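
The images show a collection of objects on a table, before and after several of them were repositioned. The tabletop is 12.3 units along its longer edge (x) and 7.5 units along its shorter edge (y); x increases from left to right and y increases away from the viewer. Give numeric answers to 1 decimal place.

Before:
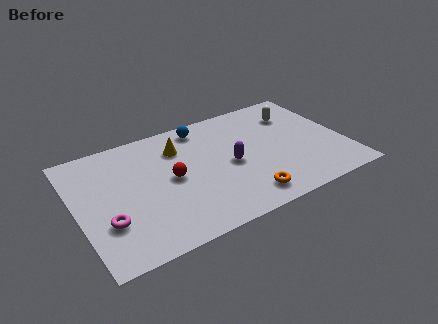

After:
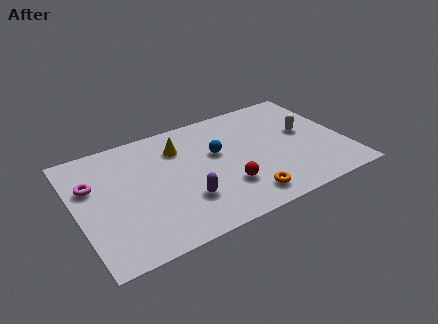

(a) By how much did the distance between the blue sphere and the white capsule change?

-0.3

Before: roughly 4.4 units apart; after: 4.1. That's 0.3 units closer together.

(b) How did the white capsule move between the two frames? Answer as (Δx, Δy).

(0.2, -1.4)

From the two frames, the white capsule sits at roughly (10.4, 5.6) before and (10.6, 4.2) after.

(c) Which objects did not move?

the yellow cone and the orange torus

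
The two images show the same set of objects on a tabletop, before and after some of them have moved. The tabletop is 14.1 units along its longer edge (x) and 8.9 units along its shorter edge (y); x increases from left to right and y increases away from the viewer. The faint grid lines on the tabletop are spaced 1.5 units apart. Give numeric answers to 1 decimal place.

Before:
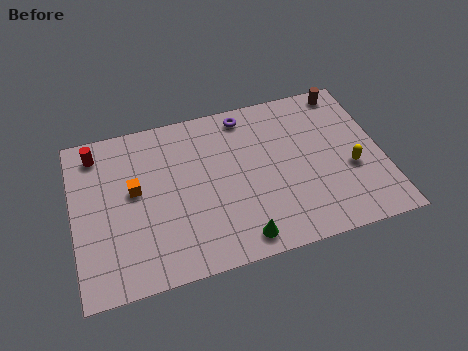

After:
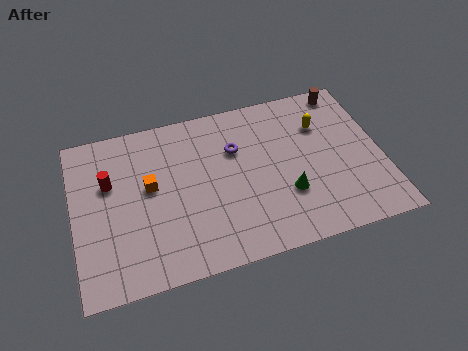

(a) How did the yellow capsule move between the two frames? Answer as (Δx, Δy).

(-1.1, 2.8)

The yellow capsule started near (12.6, 3.5) and ended near (11.5, 6.3).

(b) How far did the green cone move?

2.9

The green cone was near (7.3, 1.1) before and (9.6, 2.9) after, so it travelled √(2.3² + 1.8²) ≈ 2.9 units.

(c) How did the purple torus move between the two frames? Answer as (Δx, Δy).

(-0.6, -1.8)

The purple torus was at about (8.1, 7.8) and moved to about (7.5, 6.0).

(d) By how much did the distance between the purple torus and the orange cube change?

-1.9

Before: roughly 6.0 units apart; after: 4.1. That's 1.9 units closer together.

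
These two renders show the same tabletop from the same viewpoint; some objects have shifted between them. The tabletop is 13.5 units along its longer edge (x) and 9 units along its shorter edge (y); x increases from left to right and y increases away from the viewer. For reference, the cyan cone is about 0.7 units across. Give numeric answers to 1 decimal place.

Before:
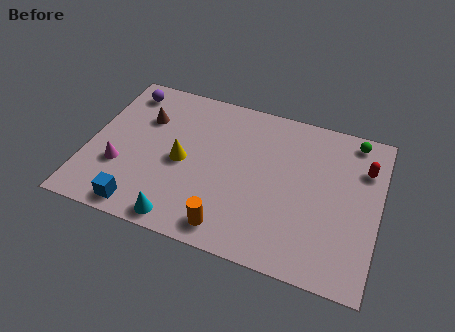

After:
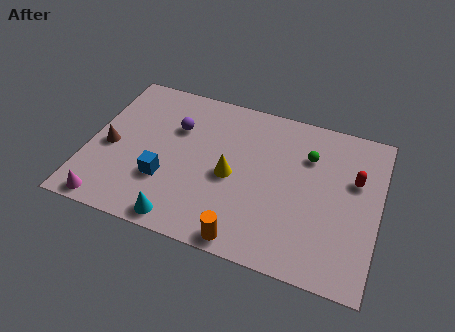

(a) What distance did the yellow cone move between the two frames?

2.3

The yellow cone was near (4.4, 4.2) before and (6.7, 4.1) after, so it travelled √(2.3² + 0.1²) ≈ 2.3 units.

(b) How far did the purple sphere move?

3.0

The purple sphere moved from about (1.3, 7.6) to (3.9, 6.1), a distance of √(2.6² + 1.5²) ≈ 3.0.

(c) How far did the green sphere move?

2.6

The green sphere moved from about (12.1, 8.0) to (10.1, 6.4), a distance of √(2.0² + 1.6²) ≈ 2.6.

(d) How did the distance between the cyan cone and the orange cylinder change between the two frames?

+0.8

They were about 2.2 units apart before and 3.0 after — 0.8 units further apart.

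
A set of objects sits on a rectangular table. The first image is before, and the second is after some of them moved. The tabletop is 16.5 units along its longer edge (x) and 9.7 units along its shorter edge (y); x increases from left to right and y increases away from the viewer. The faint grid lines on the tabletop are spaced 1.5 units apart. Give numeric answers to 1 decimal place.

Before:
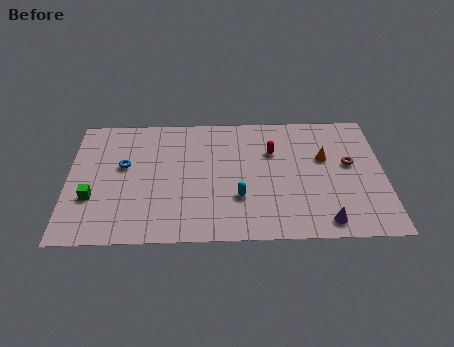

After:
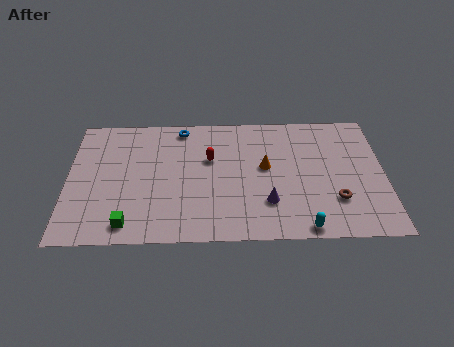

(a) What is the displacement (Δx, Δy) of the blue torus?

(3.0, 2.9)

The blue torus started near (2.9, 5.7) and ended near (5.9, 8.6).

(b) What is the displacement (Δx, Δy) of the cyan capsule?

(3.3, -2.3)

The cyan capsule was at about (8.9, 3.1) and moved to about (12.2, 0.8).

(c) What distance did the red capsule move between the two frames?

3.3

The red capsule was near (10.7, 6.6) before and (7.4, 6.1) after, so it travelled √(3.3² + 0.5²) ≈ 3.3 units.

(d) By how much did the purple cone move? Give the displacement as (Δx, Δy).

(-2.9, 1.5)

From the two frames, the purple cone sits at roughly (13.3, 1.2) before and (10.4, 2.7) after.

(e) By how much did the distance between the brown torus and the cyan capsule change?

-3.7

The distance was about 6.3 in the first image and 2.6 in the second, so they moved 3.7 units closer together.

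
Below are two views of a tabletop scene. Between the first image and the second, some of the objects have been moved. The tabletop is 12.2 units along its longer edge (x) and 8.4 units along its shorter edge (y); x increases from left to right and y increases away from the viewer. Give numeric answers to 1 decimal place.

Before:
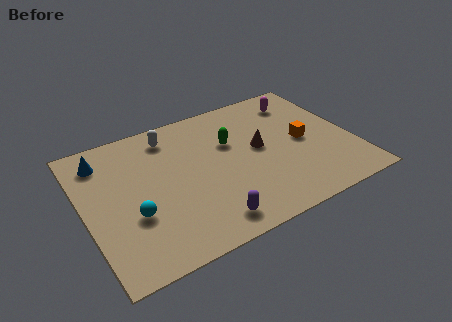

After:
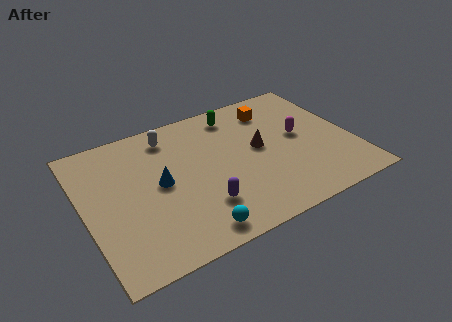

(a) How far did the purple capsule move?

1.0

The purple capsule moved from about (5.1, 1.2) to (5.0, 2.2), a distance of √(0.1² + 1.0²) ≈ 1.0.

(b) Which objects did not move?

the brown cone and the white capsule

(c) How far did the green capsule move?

1.8

The green capsule moved from about (6.8, 5.4) to (7.3, 7.1), a distance of √(0.5² + 1.7²) ≈ 1.8.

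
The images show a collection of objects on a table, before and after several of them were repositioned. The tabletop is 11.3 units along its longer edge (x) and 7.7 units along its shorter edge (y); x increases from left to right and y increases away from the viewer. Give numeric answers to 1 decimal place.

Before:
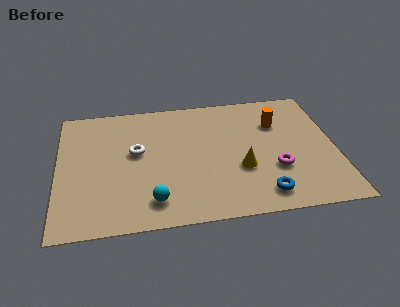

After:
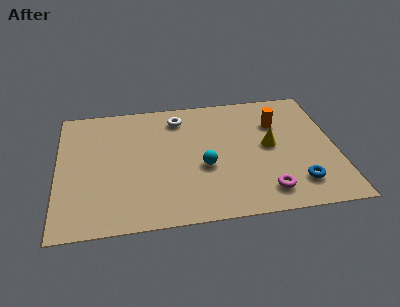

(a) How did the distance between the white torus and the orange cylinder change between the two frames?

-1.8

The distance was about 5.9 in the first image and 4.1 in the second, so they moved 1.8 units closer together.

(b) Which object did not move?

the orange cylinder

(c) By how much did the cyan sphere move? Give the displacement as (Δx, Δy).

(2.1, 1.7)

From the two frames, the cyan sphere sits at roughly (3.8, 1.4) before and (5.9, 3.1) after.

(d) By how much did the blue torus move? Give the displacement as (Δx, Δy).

(1.4, 0.4)

The blue torus started near (8.2, 1.2) and ended near (9.6, 1.6).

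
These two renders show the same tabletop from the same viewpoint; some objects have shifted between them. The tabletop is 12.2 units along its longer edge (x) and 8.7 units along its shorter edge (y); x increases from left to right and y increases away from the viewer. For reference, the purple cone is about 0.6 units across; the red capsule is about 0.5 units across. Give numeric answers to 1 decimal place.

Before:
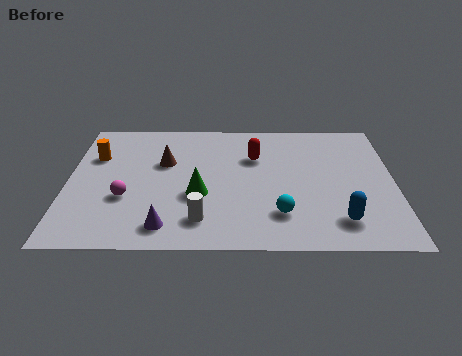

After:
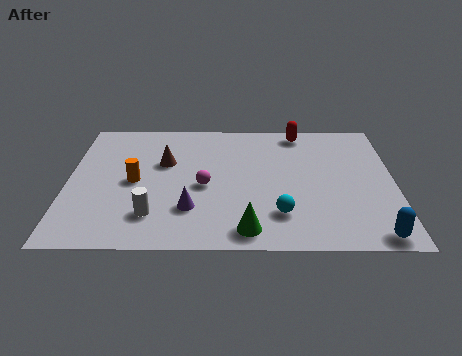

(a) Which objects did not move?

the brown cone and the cyan sphere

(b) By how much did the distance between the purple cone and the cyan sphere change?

-1.0

They were about 4.3 units apart before and 3.3 after — 1.0 units closer together.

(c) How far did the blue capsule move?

1.5

From (10.1, 1.7) to (11.3, 0.8), the blue capsule covered √(1.2² + 0.9²) ≈ 1.5 units.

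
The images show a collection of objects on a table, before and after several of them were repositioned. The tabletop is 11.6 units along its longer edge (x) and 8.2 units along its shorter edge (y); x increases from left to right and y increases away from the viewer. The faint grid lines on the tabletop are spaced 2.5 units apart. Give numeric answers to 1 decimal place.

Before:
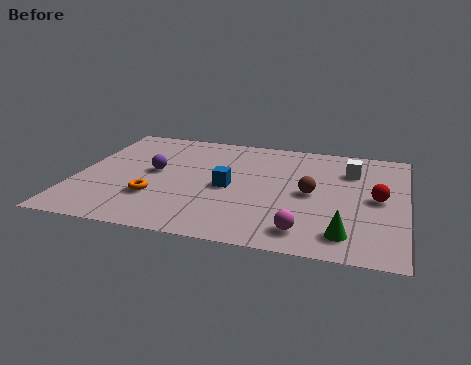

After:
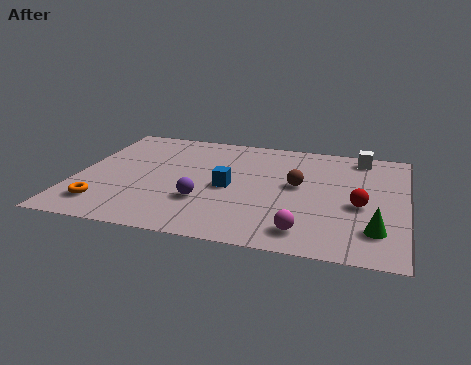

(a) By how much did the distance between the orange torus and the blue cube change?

+1.9

Before: roughly 2.8 units apart; after: 4.7. That's 1.9 units further apart.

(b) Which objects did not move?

the blue cube and the magenta sphere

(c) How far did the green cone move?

1.1

From (9.6, 1.4) to (10.6, 1.9), the green cone covered √(1.0² + 0.5²) ≈ 1.1 units.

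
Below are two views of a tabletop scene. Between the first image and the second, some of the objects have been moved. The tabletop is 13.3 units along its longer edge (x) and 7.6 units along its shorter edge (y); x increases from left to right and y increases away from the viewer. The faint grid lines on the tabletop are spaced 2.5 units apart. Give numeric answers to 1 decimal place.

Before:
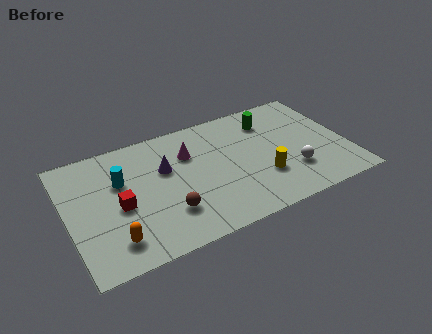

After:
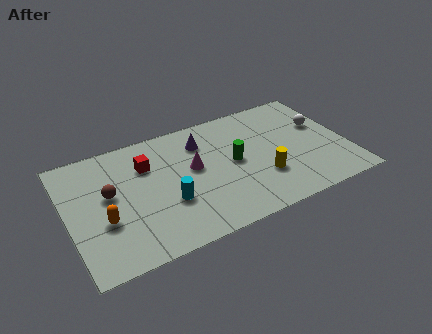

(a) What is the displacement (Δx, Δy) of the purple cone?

(1.9, 1.0)

The purple cone was at about (4.7, 4.8) and moved to about (6.6, 5.8).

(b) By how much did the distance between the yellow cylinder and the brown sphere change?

+2.7

The distance was about 4.6 in the first image and 7.3 in the second, so they moved 2.7 units further apart.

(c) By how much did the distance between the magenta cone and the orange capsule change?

-0.9

Before: roughly 5.5 units apart; after: 4.6. That's 0.9 units closer together.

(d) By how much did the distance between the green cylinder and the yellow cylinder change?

-1.7

The distance was about 3.6 in the first image and 1.9 in the second, so they moved 1.7 units closer together.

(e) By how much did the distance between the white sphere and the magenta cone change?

+0.8

They were about 5.5 units apart before and 6.3 after — 0.8 units further apart.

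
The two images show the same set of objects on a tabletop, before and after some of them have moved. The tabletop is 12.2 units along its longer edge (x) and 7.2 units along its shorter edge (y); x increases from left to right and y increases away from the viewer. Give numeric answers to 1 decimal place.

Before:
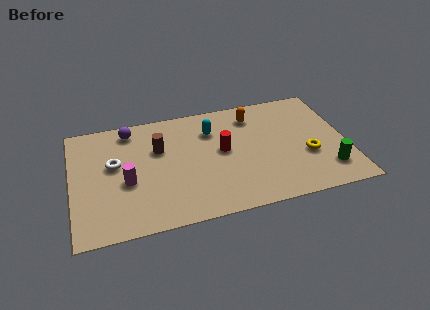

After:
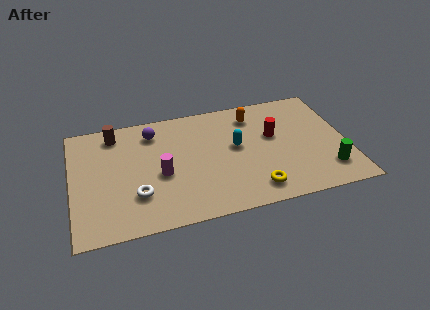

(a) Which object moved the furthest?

the yellow torus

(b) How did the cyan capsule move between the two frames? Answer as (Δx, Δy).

(1.0, -1.3)

The cyan capsule was at about (6.3, 5.3) and moved to about (7.3, 4.0).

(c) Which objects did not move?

the green cylinder and the orange capsule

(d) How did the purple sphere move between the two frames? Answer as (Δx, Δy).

(1.0, -0.4)

From the two frames, the purple sphere sits at roughly (2.7, 6.2) before and (3.7, 5.8) after.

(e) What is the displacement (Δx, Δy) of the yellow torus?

(-2.5, -1.5)

The yellow torus was at about (10.4, 2.7) and moved to about (7.9, 1.2).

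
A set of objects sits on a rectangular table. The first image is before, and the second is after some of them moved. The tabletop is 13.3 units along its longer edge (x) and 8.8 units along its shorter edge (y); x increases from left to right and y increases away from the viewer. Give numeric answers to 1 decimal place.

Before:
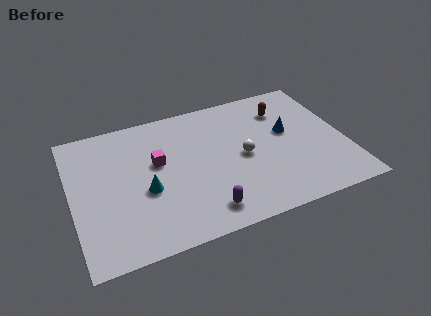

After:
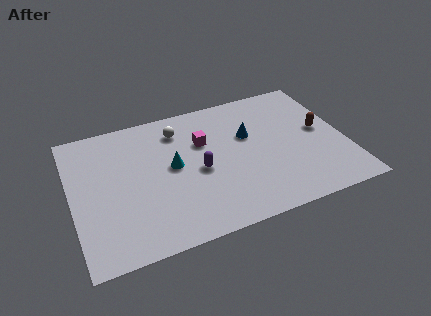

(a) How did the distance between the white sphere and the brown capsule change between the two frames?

+3.8

They were about 3.4 units apart before and 7.2 after — 3.8 units further apart.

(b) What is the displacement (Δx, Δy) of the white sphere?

(-2.9, 2.8)

The white sphere started near (8.3, 4.2) and ended near (5.4, 7.0).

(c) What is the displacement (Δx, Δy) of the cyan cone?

(1.4, 1.1)

From the two frames, the cyan cone sits at roughly (3.5, 3.6) before and (4.9, 4.7) after.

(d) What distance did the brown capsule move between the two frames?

2.6

The brown capsule was near (10.6, 6.7) before and (12.2, 4.7) after, so it travelled √(1.6² + 2.0²) ≈ 2.6 units.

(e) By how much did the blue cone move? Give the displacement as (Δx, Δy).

(-1.9, 0.4)

The blue cone was at about (10.6, 5.1) and moved to about (8.7, 5.5).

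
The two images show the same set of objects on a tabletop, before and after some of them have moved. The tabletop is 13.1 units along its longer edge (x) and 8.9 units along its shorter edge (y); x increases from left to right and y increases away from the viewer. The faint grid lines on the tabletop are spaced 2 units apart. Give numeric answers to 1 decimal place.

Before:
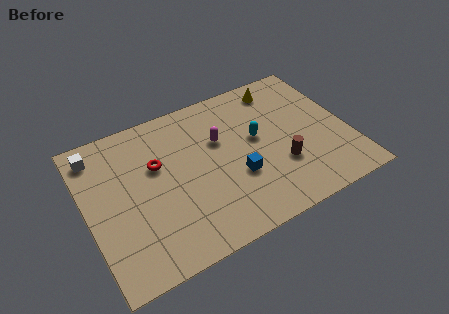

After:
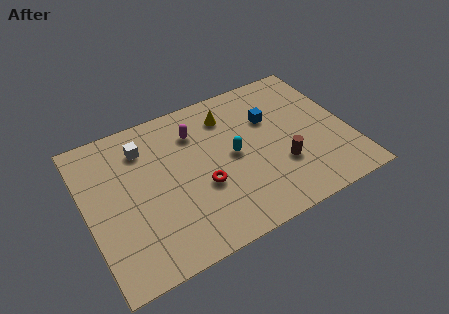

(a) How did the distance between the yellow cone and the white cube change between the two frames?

-5.1

They were about 9.4 units apart before and 4.3 after — 5.1 units closer together.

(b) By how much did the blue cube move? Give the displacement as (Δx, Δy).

(2.1, 2.7)

The blue cube started near (7.3, 3.2) and ended near (9.4, 5.9).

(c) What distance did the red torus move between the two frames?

3.0

The red torus was near (3.6, 5.6) before and (5.6, 3.4) after, so it travelled √(2.0² + 2.2²) ≈ 3.0 units.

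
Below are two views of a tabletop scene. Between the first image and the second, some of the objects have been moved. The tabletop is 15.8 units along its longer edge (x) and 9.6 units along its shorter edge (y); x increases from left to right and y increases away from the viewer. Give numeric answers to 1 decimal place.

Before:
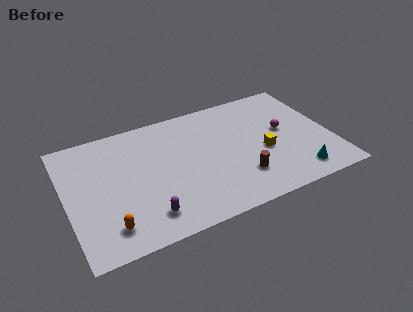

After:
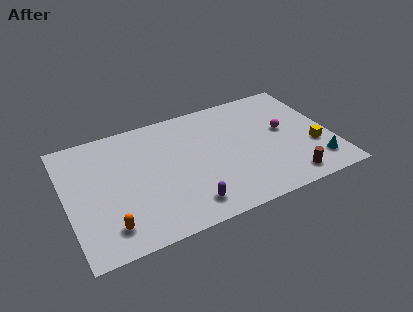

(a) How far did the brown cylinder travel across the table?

3.0

The brown cylinder moved from about (10.1, 2.5) to (12.8, 1.3), a distance of √(2.7² + 1.2²) ≈ 3.0.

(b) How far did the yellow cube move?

3.0

The yellow cube moved from about (11.7, 4.0) to (14.6, 3.3), a distance of √(2.9² + 0.7²) ≈ 3.0.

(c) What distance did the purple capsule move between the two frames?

2.4

The purple capsule moved from about (4.4, 1.8) to (6.8, 1.6), a distance of √(2.4² + 0.2²) ≈ 2.4.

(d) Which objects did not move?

the orange capsule and the magenta sphere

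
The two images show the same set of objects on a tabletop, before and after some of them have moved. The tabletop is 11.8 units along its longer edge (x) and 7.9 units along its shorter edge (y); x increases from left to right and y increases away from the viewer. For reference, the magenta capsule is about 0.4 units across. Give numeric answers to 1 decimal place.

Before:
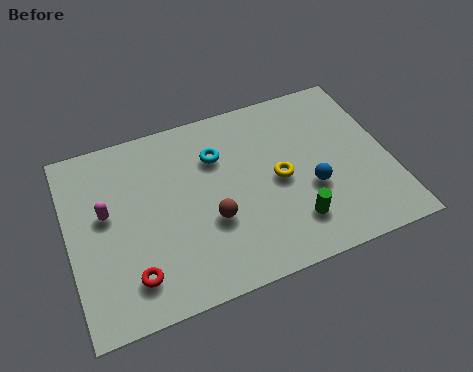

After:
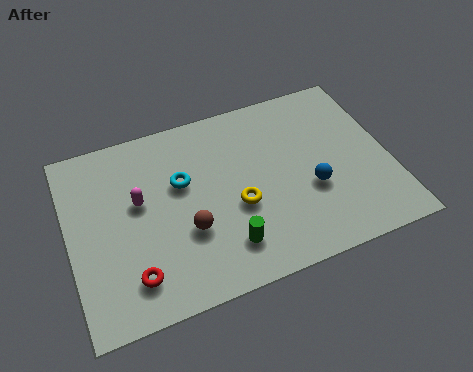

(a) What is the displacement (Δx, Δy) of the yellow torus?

(-1.6, -0.6)

The yellow torus started near (7.7, 3.8) and ended near (6.1, 3.2).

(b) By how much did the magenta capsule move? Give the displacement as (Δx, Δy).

(1.2, 0.1)

The magenta capsule was at about (1.4, 4.5) and moved to about (2.6, 4.6).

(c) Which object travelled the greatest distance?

the green cylinder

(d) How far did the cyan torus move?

1.6

The cyan torus was near (5.6, 5.6) before and (4.2, 4.9) after, so it travelled √(1.4² + 0.7²) ≈ 1.6 units.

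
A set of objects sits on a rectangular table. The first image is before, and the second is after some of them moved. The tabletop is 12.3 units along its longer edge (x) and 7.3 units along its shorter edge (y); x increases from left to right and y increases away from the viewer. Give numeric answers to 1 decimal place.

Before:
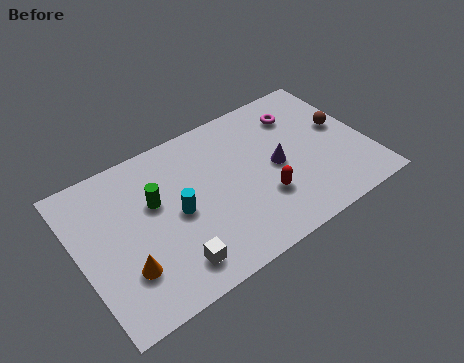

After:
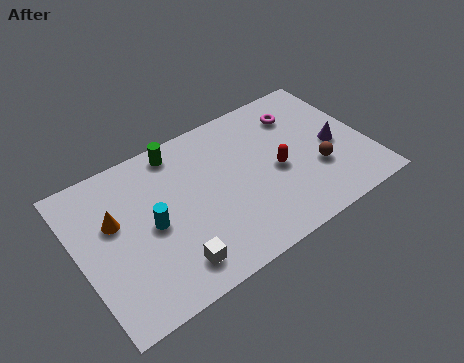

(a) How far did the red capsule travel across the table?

1.3

The red capsule was near (7.6, 2.3) before and (8.4, 3.3) after, so it travelled √(0.8² + 1.0²) ≈ 1.3 units.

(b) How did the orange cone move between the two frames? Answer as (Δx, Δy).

(-0.1, 2.4)

From the two frames, the orange cone sits at roughly (1.7, 2.1) before and (1.6, 4.5) after.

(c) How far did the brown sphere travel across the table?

2.1

From (11.4, 4.1) to (10.0, 2.5), the brown sphere covered √(1.4² + 1.6²) ≈ 2.1 units.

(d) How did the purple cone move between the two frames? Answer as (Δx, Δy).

(2.5, -0.2)

The purple cone was at about (8.4, 3.5) and moved to about (10.9, 3.3).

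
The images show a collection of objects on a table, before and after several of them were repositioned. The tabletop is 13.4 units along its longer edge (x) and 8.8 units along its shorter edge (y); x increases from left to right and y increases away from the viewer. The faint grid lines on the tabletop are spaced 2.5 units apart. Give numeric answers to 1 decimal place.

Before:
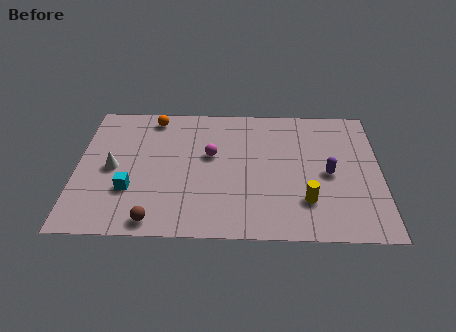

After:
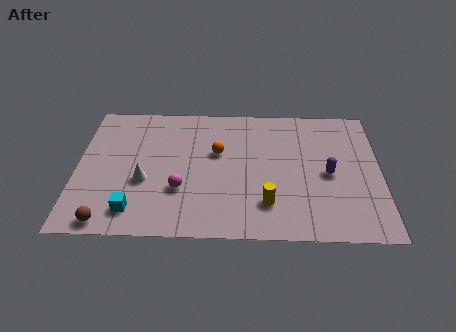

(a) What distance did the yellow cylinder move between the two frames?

1.7

The yellow cylinder was near (10.1, 2.3) before and (8.4, 2.1) after, so it travelled √(1.7² + 0.2²) ≈ 1.7 units.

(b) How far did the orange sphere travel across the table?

3.7

From (3.3, 7.7) to (6.2, 5.4), the orange sphere covered √(2.9² + 2.3²) ≈ 3.7 units.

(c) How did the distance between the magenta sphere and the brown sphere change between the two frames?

-1.2

Before: roughly 4.9 units apart; after: 3.7. That's 1.2 units closer together.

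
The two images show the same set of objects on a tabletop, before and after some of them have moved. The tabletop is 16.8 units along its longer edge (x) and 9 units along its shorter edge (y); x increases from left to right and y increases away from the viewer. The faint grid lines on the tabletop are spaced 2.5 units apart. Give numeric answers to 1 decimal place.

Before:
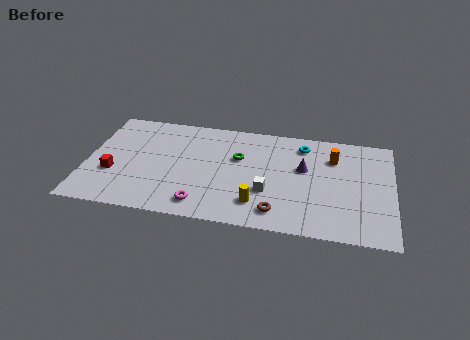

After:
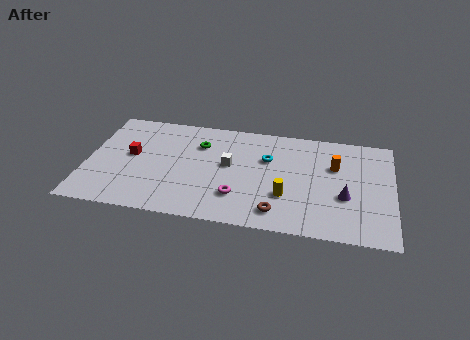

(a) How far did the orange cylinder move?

0.7

The orange cylinder moved from about (13.5, 6.6) to (13.6, 5.9), a distance of √(0.1² + 0.7²) ≈ 0.7.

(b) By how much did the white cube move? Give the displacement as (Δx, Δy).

(-2.2, 1.9)

The white cube was at about (10.0, 3.1) and moved to about (7.8, 5.0).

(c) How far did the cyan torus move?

2.4

From (11.8, 7.4) to (9.9, 5.9), the cyan torus covered √(1.9² + 1.5²) ≈ 2.4 units.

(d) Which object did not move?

the brown torus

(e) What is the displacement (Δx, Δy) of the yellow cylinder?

(1.5, 0.9)

From the two frames, the yellow cylinder sits at roughly (9.5, 2.0) before and (11.0, 2.9) after.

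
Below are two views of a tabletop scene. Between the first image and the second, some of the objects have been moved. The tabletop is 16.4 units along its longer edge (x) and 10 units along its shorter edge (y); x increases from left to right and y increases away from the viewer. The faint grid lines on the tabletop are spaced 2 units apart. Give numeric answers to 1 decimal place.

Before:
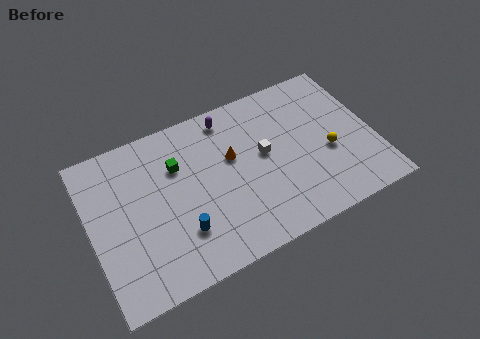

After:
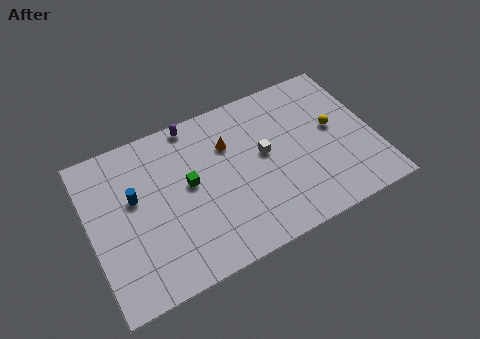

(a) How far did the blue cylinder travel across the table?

3.9

The blue cylinder moved from about (4.9, 2.8) to (2.6, 6.0), a distance of √(2.3² + 3.2²) ≈ 3.9.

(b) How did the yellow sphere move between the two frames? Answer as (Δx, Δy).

(0.5, 1.4)

The yellow sphere started near (13.7, 4.1) and ended near (14.2, 5.5).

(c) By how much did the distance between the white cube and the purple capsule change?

+1.6

Before: roughly 3.6 units apart; after: 5.2. That's 1.6 units further apart.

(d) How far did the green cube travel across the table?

1.5

The green cube moved from about (5.2, 6.9) to (5.7, 5.5), a distance of √(0.5² + 1.4²) ≈ 1.5.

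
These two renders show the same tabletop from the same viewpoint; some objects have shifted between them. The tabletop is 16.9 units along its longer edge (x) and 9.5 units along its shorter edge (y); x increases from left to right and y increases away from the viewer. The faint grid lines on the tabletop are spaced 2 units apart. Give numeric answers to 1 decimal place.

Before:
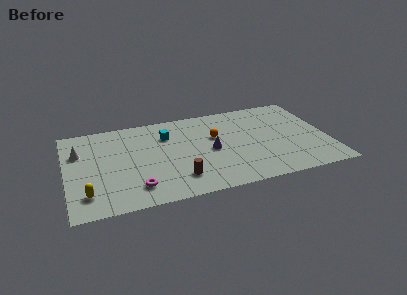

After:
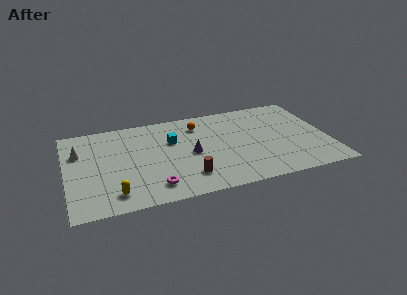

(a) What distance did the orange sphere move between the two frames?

1.9

The orange sphere moved from about (9.7, 5.9) to (8.7, 7.5), a distance of √(1.0² + 1.6²) ≈ 1.9.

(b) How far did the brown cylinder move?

0.6

From (7.0, 2.1) to (7.6, 2.1), the brown cylinder covered √(0.6² + 0.0²) ≈ 0.6 units.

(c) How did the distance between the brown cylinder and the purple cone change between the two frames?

-0.9

The distance was about 3.3 in the first image and 2.4 in the second, so they moved 0.9 units closer together.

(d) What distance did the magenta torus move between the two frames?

1.1

From (4.3, 1.9) to (5.4, 1.7), the magenta torus covered √(1.1² + 0.2²) ≈ 1.1 units.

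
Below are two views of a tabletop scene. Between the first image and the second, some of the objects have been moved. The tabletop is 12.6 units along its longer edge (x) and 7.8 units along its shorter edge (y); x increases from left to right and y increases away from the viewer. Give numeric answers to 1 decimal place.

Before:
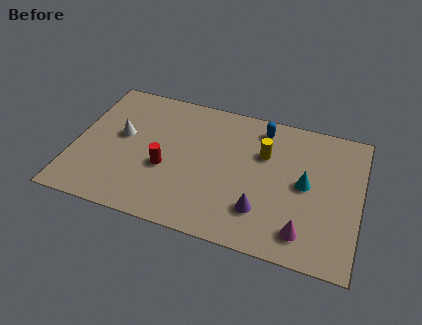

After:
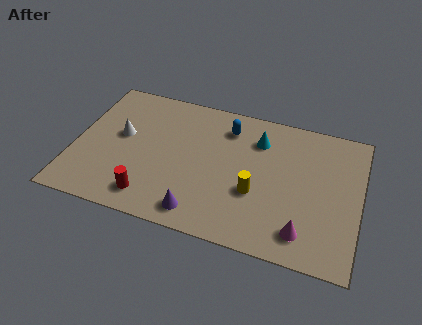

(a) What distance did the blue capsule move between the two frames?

1.6

The blue capsule moved from about (8.1, 6.6) to (6.6, 6.2), a distance of √(1.5² + 0.4²) ≈ 1.6.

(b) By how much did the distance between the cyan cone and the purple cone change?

+2.6

They were about 2.7 units apart before and 5.3 after — 2.6 units further apart.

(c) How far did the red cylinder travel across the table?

1.9

The red cylinder moved from about (4.1, 3.1) to (3.6, 1.3), a distance of √(0.5² + 1.8²) ≈ 1.9.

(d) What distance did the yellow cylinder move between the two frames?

2.3

The yellow cylinder was near (8.3, 5.2) before and (8.1, 2.9) after, so it travelled √(0.2² + 2.3²) ≈ 2.3 units.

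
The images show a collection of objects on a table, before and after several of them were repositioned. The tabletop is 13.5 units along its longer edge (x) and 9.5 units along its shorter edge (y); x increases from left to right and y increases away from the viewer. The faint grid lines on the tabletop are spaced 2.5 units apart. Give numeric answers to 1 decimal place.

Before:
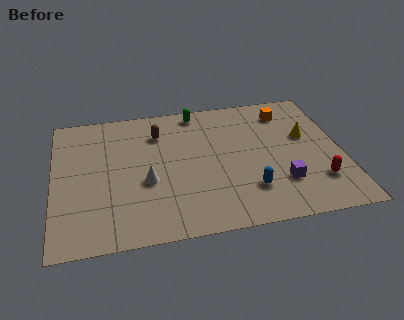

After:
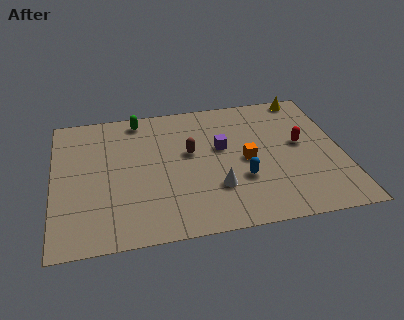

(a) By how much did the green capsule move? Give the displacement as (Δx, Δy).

(-2.8, -0.1)

The green capsule was at about (6.9, 8.5) and moved to about (4.1, 8.4).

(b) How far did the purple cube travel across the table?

4.0

The purple cube was near (10.5, 2.6) before and (7.9, 5.6) after, so it travelled √(2.6² + 3.0²) ≈ 4.0 units.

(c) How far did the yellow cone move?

3.0

The yellow cone was near (11.9, 5.7) before and (12.1, 8.7) after, so it travelled √(0.2² + 3.0²) ≈ 3.0 units.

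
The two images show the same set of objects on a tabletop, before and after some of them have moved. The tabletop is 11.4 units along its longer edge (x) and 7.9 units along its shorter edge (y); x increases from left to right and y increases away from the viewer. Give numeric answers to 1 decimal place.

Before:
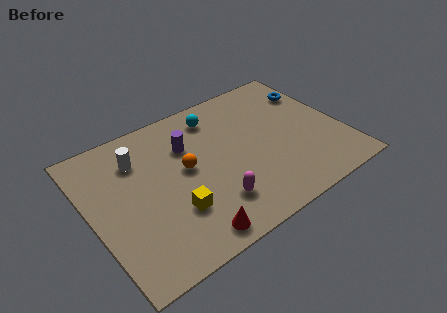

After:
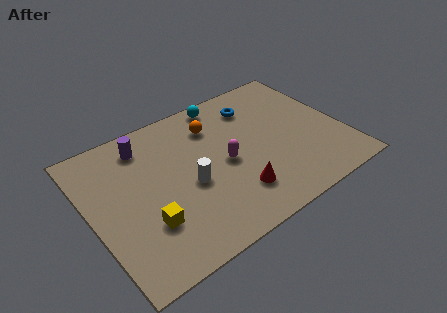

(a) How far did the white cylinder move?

3.1

The white cylinder was near (2.4, 5.9) before and (4.3, 3.4) after, so it travelled √(1.9² + 2.5²) ≈ 3.1 units.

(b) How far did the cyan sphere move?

0.8

The cyan sphere was near (6.1, 6.5) before and (6.6, 7.1) after, so it travelled √(0.5² + 0.6²) ≈ 0.8 units.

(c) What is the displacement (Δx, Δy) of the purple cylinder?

(-1.8, 1.0)

The purple cylinder started near (4.6, 5.5) and ended near (2.8, 6.5).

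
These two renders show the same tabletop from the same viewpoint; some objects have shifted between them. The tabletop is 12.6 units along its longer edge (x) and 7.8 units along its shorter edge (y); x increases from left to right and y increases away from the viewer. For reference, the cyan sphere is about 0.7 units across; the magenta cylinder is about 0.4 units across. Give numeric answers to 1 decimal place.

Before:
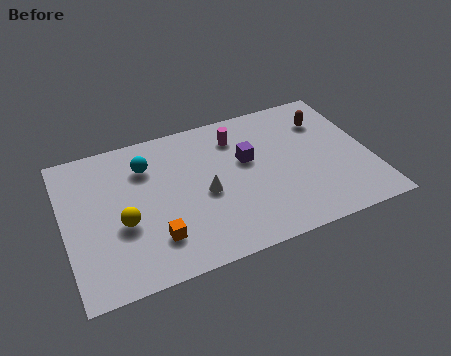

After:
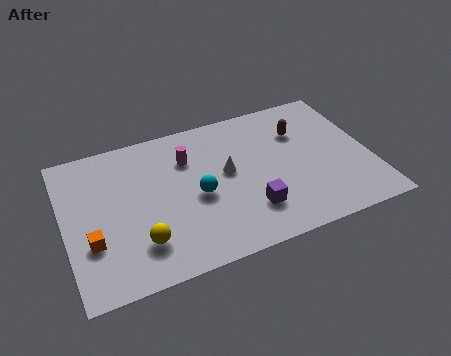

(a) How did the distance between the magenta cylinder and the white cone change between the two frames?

-1.1

The distance was about 3.1 in the first image and 2.0 in the second, so they moved 1.1 units closer together.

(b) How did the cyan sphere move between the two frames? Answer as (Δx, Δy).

(1.9, -2.3)

The cyan sphere was at about (3.5, 5.8) and moved to about (5.4, 3.5).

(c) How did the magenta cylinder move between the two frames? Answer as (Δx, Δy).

(-2.1, -0.5)

From the two frames, the magenta cylinder sits at roughly (7.3, 6.1) before and (5.2, 5.6) after.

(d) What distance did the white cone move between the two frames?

1.3

From (5.7, 3.5) to (6.7, 4.3), the white cone covered √(1.0² + 0.8²) ≈ 1.3 units.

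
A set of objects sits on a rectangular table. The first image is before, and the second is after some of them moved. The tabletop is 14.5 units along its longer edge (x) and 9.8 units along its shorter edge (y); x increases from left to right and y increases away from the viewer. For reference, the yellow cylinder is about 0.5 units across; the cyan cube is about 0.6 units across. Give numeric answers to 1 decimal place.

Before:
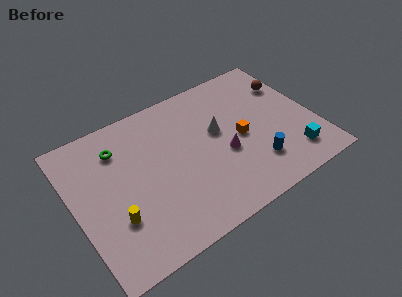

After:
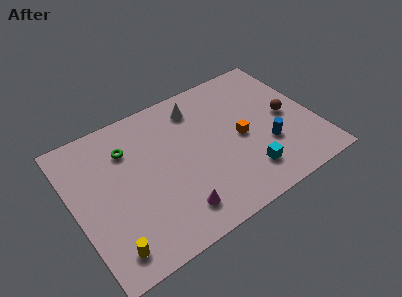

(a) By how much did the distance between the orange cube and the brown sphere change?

-1.3

They were about 4.2 units apart before and 2.9 after — 1.3 units closer together.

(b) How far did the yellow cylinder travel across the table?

1.7

From (2.1, 3.1) to (1.5, 1.5), the yellow cylinder covered √(0.6² + 1.6²) ≈ 1.7 units.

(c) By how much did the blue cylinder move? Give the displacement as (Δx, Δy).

(0.9, 0.9)

The blue cylinder started near (10.5, 2.4) and ended near (11.4, 3.3).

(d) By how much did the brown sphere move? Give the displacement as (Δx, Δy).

(-0.6, -2.2)

The brown sphere was at about (13.5, 7.0) and moved to about (12.9, 4.8).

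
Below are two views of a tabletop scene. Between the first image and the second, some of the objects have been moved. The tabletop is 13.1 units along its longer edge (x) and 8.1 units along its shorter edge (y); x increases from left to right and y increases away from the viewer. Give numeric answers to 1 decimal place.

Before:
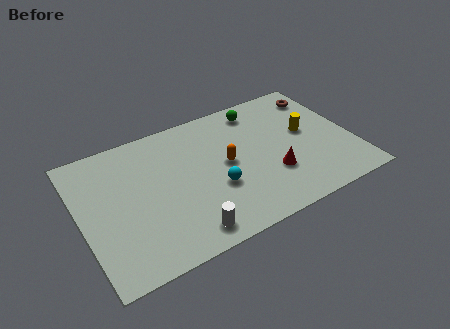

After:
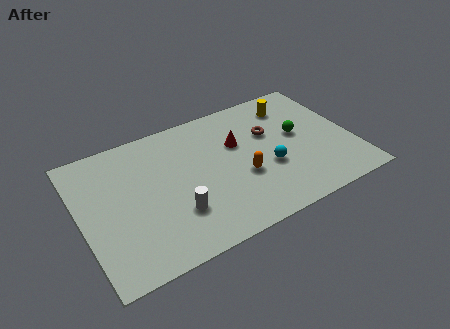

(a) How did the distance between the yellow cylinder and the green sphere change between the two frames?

-1.1

Before: roughly 3.1 units apart; after: 2.0. That's 1.1 units closer together.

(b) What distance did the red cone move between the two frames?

2.9

From (9.0, 2.6) to (7.7, 5.2), the red cone covered √(1.3² + 2.6²) ≈ 2.9 units.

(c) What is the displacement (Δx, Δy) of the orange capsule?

(0.6, -1.1)

From the two frames, the orange capsule sits at roughly (7.0, 4.2) before and (7.6, 3.1) after.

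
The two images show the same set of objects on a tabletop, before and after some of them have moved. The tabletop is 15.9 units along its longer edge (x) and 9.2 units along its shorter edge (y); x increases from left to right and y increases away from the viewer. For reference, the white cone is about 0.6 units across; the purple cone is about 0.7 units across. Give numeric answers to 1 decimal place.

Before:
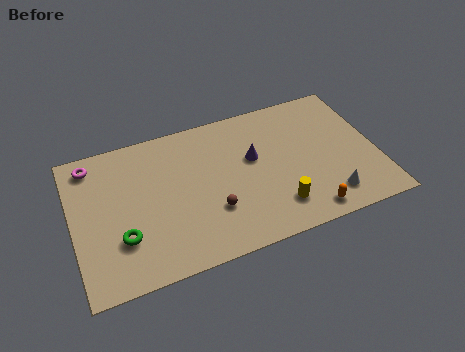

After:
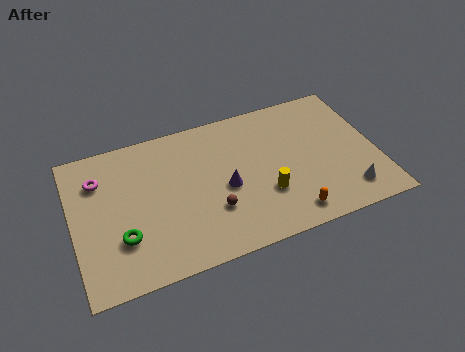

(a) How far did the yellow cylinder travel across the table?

1.1

From (10.4, 2.0) to (9.9, 3.0), the yellow cylinder covered √(0.5² + 1.0²) ≈ 1.1 units.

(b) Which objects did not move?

the brown sphere and the green torus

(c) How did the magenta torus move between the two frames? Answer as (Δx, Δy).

(0.3, -1.1)

From the two frames, the magenta torus sits at roughly (1.2, 7.9) before and (1.5, 6.8) after.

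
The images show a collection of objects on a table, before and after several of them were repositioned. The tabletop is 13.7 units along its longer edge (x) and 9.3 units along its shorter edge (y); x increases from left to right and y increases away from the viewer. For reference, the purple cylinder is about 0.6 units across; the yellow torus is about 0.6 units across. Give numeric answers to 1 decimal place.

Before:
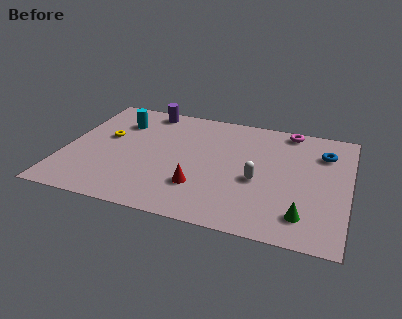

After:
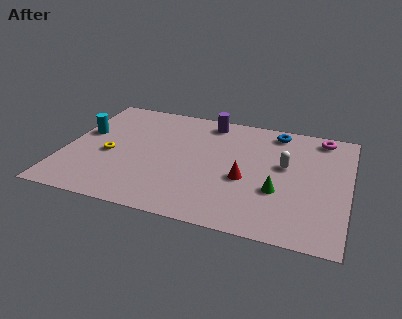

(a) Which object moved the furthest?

the purple cylinder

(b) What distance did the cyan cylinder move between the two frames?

2.1

The cyan cylinder was near (2.4, 6.9) before and (0.8, 5.5) after, so it travelled √(1.6² + 1.4²) ≈ 2.1 units.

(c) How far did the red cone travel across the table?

2.4

The red cone moved from about (6.7, 2.6) to (8.8, 3.8), a distance of √(2.1² + 1.2²) ≈ 2.4.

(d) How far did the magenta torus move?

1.6

The magenta torus moved from about (10.6, 8.4) to (12.2, 8.2), a distance of √(1.6² + 0.2²) ≈ 1.6.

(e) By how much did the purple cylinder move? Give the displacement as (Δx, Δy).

(3.1, -0.2)

The purple cylinder was at about (3.6, 8.3) and moved to about (6.7, 8.1).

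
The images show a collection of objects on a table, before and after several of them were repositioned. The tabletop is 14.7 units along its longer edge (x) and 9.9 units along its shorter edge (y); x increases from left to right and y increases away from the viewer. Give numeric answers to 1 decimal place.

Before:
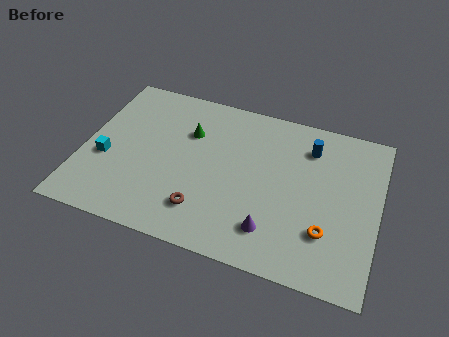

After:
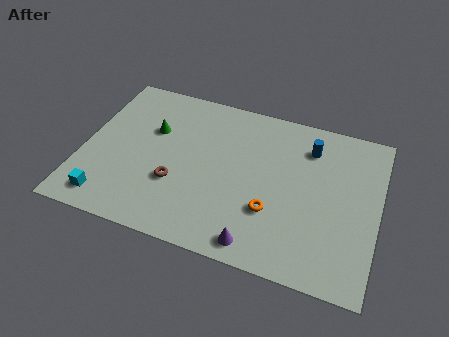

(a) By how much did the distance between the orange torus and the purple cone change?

-0.5

Before: roughly 2.7 units apart; after: 2.2. That's 0.5 units closer together.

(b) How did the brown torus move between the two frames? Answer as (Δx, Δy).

(-1.5, 1.2)

The brown torus was at about (6.3, 2.2) and moved to about (4.8, 3.4).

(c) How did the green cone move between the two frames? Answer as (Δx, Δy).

(-1.8, -0.4)

The green cone was at about (5.1, 6.8) and moved to about (3.3, 6.4).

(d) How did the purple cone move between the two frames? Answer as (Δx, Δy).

(-0.6, -1.0)

The purple cone started near (9.7, 2.1) and ended near (9.1, 1.1).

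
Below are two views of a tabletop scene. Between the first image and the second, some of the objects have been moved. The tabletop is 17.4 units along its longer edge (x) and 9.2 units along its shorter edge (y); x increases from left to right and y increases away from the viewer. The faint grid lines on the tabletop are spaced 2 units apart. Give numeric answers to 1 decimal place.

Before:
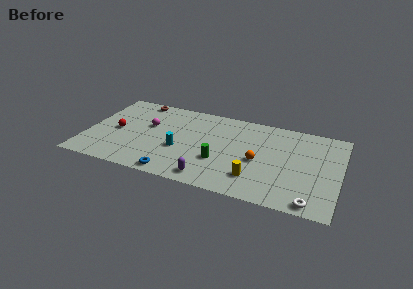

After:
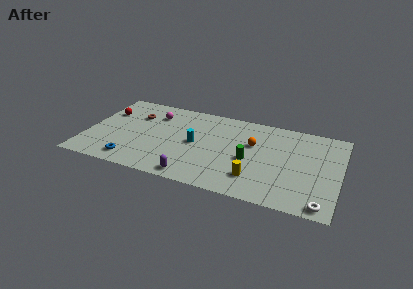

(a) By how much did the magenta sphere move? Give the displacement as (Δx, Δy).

(0.3, 1.4)

The magenta sphere was at about (4.1, 5.6) and moved to about (4.4, 7.0).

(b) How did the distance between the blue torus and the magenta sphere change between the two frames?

+0.5

Before: roughly 5.2 units apart; after: 5.7. That's 0.5 units further apart.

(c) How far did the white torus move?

0.7

From (15.7, 0.9) to (16.4, 0.9), the white torus covered √(0.7² + 0.0²) ≈ 0.7 units.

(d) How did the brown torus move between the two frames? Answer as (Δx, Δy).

(0.0, -1.8)

The brown torus was at about (3.1, 8.3) and moved to about (3.1, 6.5).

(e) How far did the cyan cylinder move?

1.4

From (6.5, 3.6) to (7.5, 4.6), the cyan cylinder covered √(1.0² + 1.0²) ≈ 1.4 units.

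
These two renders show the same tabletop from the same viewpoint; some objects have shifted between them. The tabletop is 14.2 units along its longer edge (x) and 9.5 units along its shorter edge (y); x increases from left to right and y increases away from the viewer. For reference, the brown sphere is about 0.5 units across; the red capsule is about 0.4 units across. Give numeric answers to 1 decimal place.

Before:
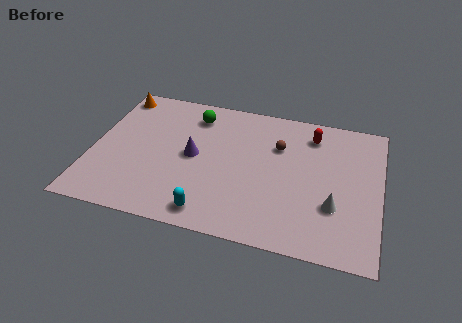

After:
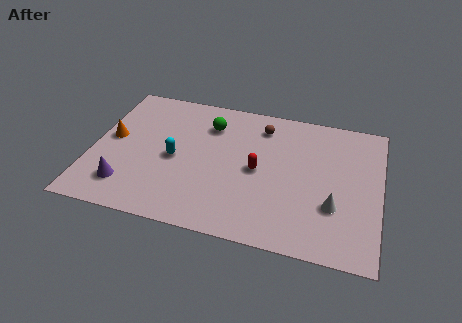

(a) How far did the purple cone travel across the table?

4.2

From (5.0, 4.8) to (1.9, 2.0), the purple cone covered √(3.1² + 2.8²) ≈ 4.2 units.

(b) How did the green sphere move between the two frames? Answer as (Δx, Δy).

(0.8, -0.5)

From the two frames, the green sphere sits at roughly (4.8, 7.7) before and (5.6, 7.2) after.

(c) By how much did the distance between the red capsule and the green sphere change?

-2.2

Before: roughly 5.9 units apart; after: 3.7. That's 2.2 units closer together.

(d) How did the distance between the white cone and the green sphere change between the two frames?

-0.9

The distance was about 8.5 in the first image and 7.6 in the second, so they moved 0.9 units closer together.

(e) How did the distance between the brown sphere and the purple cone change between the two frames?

+4.1

They were about 4.4 units apart before and 8.5 after — 4.1 units further apart.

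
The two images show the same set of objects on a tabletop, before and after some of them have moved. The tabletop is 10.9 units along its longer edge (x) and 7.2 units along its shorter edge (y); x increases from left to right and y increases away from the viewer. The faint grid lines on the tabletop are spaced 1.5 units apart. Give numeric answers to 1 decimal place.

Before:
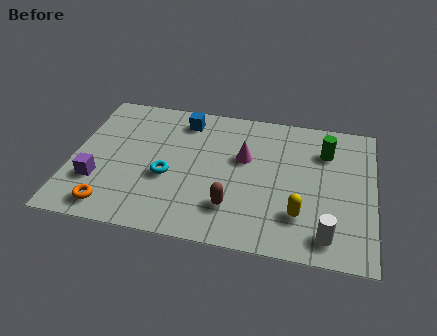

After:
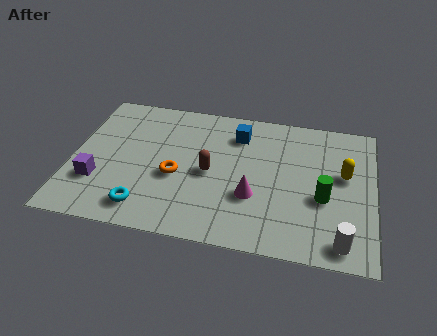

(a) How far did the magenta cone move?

1.9

The magenta cone moved from about (6.2, 4.4) to (6.6, 2.5), a distance of √(0.4² + 1.9²) ≈ 1.9.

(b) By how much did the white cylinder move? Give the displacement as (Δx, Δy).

(0.5, -0.2)

The white cylinder started near (9.3, 1.1) and ended near (9.8, 0.9).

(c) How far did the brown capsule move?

1.8

The brown capsule moved from about (5.9, 1.8) to (5.0, 3.4), a distance of √(0.9² + 1.6²) ≈ 1.8.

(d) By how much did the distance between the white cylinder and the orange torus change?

-1.3

Before: roughly 7.7 units apart; after: 6.4. That's 1.3 units closer together.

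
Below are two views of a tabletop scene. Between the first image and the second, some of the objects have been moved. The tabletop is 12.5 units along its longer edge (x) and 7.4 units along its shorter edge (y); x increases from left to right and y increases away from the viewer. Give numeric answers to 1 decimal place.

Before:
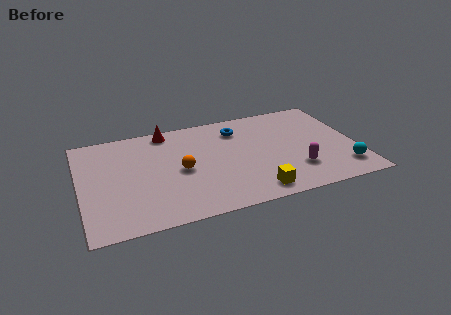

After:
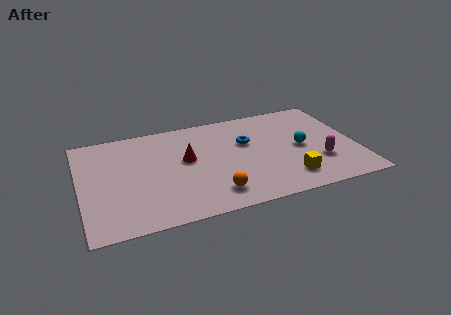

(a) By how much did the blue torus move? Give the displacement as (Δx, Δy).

(0.3, -1.1)

The blue torus started near (7.3, 5.8) and ended near (7.6, 4.7).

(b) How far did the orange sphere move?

2.5

The orange sphere moved from about (4.5, 3.5) to (5.8, 1.4), a distance of √(1.3² + 2.1²) ≈ 2.5.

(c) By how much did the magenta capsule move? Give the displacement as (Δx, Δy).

(1.1, 0.3)

The magenta capsule started near (9.6, 2.0) and ended near (10.7, 2.3).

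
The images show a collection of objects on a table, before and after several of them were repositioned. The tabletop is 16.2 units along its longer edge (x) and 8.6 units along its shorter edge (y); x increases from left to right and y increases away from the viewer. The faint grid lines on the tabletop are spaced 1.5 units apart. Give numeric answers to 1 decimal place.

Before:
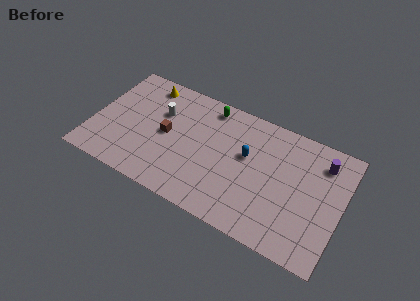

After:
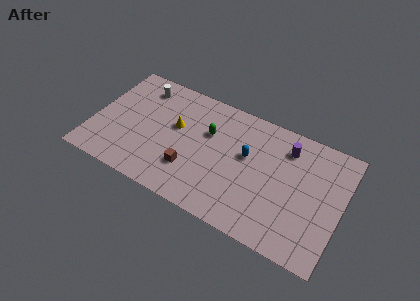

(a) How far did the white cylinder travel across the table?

2.1

From (4.2, 5.7) to (2.7, 7.1), the white cylinder covered √(1.5² + 1.4²) ≈ 2.1 units.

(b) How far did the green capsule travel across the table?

1.9

The green capsule was near (7.2, 7.5) before and (7.4, 5.6) after, so it travelled √(0.2² + 1.9²) ≈ 1.9 units.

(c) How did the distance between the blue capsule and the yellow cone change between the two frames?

-2.7

The distance was about 7.4 in the first image and 4.7 in the second, so they moved 2.7 units closer together.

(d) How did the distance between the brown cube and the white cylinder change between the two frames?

+4.5

Before: roughly 1.5 units apart; after: 6.0. That's 4.5 units further apart.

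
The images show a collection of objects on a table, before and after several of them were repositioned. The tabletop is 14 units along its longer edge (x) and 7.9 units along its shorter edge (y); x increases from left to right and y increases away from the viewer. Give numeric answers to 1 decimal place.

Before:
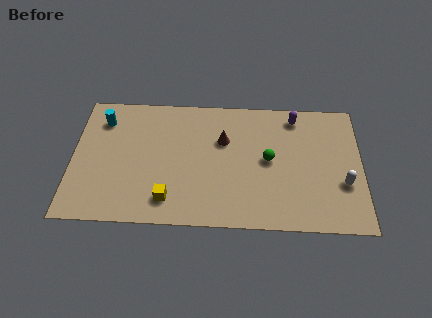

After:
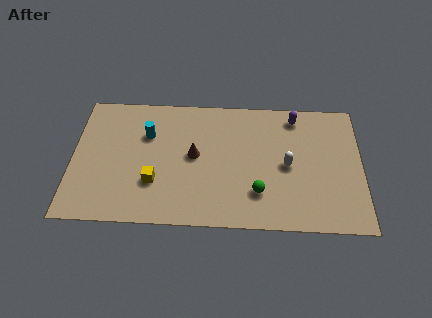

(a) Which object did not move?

the purple capsule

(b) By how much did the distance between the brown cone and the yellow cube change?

-2.0

They were about 4.5 units apart before and 2.5 after — 2.0 units closer together.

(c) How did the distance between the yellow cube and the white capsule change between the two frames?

-2.0

They were about 8.5 units apart before and 6.5 after — 2.0 units closer together.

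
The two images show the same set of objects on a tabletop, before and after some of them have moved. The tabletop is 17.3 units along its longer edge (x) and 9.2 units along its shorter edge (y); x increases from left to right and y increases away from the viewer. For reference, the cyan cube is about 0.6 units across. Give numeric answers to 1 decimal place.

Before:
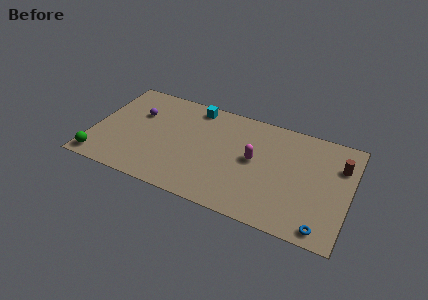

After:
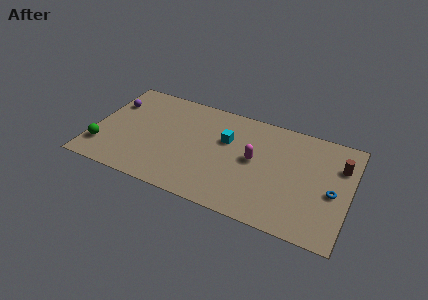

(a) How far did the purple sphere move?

1.8

The purple sphere was near (2.8, 6.1) before and (1.0, 6.5) after, so it travelled √(1.8² + 0.4²) ≈ 1.8 units.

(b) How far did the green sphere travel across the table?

1.1

The green sphere moved from about (0.8, 1.1) to (0.8, 2.2), a distance of √(0.0² + 1.1²) ≈ 1.1.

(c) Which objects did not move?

the brown cylinder and the magenta capsule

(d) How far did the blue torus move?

3.1

From (15.8, 1.0) to (16.2, 4.1), the blue torus covered √(0.4² + 3.1²) ≈ 3.1 units.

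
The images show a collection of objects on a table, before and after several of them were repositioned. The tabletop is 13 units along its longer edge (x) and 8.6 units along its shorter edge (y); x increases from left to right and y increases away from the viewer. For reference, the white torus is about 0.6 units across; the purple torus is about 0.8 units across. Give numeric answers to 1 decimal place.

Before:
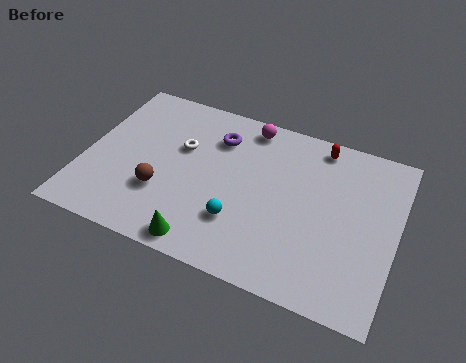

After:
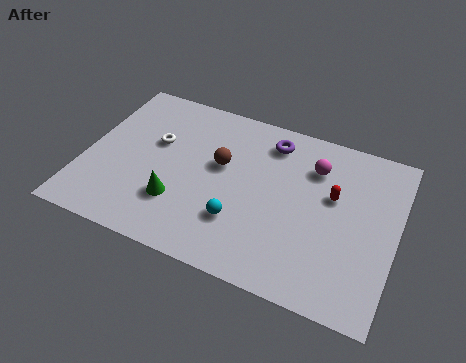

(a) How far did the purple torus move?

2.3

From (5.3, 6.5) to (7.5, 7.1), the purple torus covered √(2.2² + 0.6²) ≈ 2.3 units.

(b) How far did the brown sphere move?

3.2

The brown sphere was near (3.4, 2.8) before and (5.6, 5.1) after, so it travelled √(2.2² + 2.3²) ≈ 3.2 units.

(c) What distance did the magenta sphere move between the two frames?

3.1

From (6.5, 7.6) to (9.4, 6.4), the magenta sphere covered √(2.9² + 1.2²) ≈ 3.1 units.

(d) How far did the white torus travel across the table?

1.1

From (3.9, 5.4) to (2.8, 5.3), the white torus covered √(1.1² + 0.1²) ≈ 1.1 units.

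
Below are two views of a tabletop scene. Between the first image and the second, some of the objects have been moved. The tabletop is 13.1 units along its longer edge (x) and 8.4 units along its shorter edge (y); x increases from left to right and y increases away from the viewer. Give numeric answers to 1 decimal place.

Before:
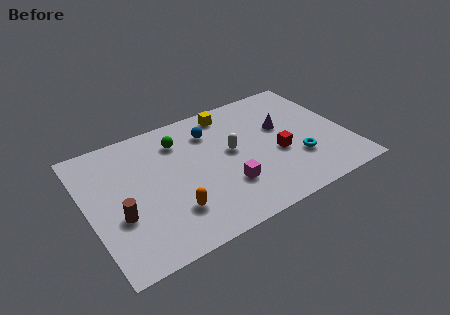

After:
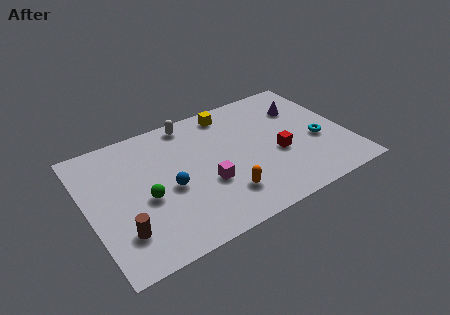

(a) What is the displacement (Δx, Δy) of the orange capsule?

(2.6, -0.2)

The orange capsule started near (3.9, 2.2) and ended near (6.5, 2.0).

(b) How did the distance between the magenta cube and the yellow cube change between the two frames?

-0.3

They were about 4.9 units apart before and 4.6 after — 0.3 units closer together.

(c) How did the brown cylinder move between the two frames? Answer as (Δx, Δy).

(0.0, -1.0)

From the two frames, the brown cylinder sits at roughly (1.4, 3.1) before and (1.4, 2.1) after.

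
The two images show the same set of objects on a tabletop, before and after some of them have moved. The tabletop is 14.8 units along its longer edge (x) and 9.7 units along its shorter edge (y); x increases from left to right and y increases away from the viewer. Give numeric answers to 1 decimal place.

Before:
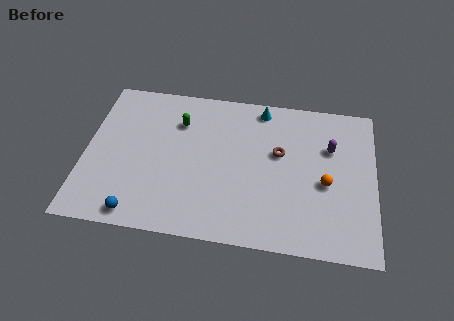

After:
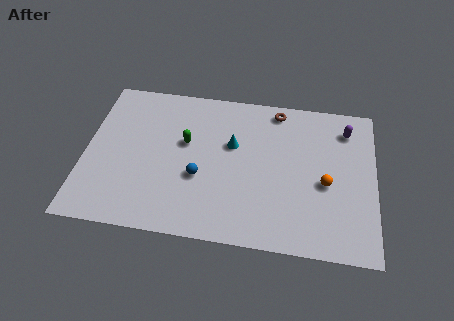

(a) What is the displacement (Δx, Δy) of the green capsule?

(0.4, -1.3)

The green capsule was at about (4.7, 7.1) and moved to about (5.1, 5.8).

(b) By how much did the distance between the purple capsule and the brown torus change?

+1.0

They were about 2.7 units apart before and 3.7 after — 1.0 units further apart.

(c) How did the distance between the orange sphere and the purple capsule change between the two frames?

+1.4

They were about 2.3 units apart before and 3.7 after — 1.4 units further apart.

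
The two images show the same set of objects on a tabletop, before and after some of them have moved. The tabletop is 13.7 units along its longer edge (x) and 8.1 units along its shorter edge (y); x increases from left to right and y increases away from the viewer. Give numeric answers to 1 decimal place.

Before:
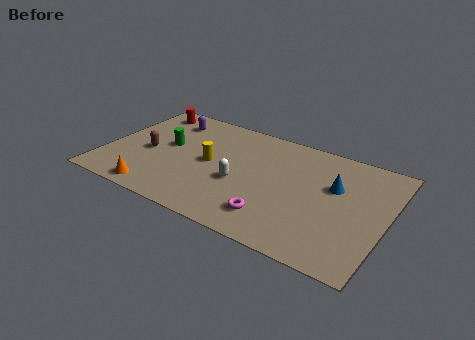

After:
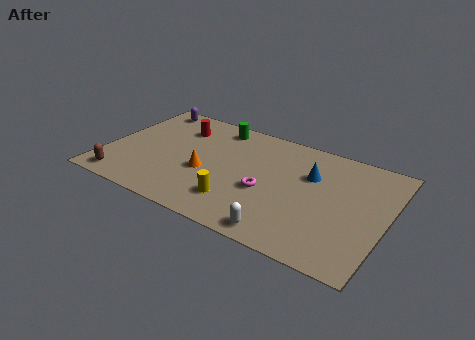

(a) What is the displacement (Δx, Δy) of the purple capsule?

(-1.2, 0.7)

From the two frames, the purple capsule sits at roughly (2.6, 6.5) before and (1.4, 7.2) after.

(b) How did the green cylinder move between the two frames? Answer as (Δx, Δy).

(2.1, 2.5)

From the two frames, the green cylinder sits at roughly (2.9, 4.5) before and (5.0, 7.0) after.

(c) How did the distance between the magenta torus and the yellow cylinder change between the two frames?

-2.4

They were about 4.2 units apart before and 1.8 after — 2.4 units closer together.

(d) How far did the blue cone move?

1.2

From (11.1, 5.1) to (9.9, 5.4), the blue cone covered √(1.2² + 0.3²) ≈ 1.2 units.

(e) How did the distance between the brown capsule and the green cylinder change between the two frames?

+5.9

The distance was about 1.2 in the first image and 7.1 in the second, so they moved 5.9 units further apart.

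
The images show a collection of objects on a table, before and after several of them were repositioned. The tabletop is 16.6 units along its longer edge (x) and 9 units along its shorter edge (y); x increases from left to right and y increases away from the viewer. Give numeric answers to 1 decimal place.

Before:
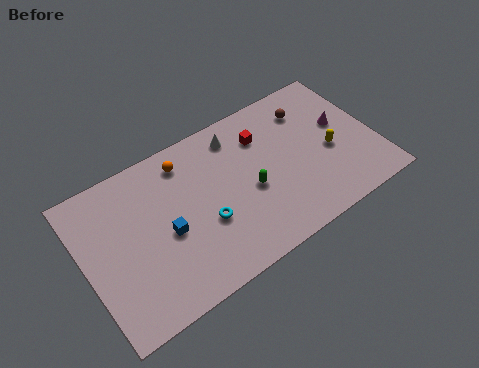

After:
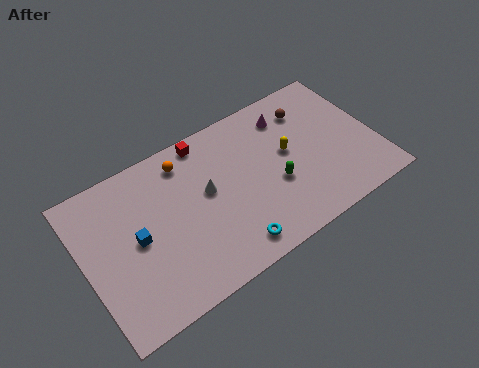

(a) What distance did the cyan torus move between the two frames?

2.4

The cyan torus was near (6.6, 3.4) before and (7.7, 1.3) after, so it travelled √(1.1² + 2.1²) ≈ 2.4 units.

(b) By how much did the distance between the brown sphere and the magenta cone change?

-1.2

They were about 2.4 units apart before and 1.2 after — 1.2 units closer together.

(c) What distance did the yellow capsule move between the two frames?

2.5

The yellow capsule moved from about (14.0, 3.9) to (11.7, 5.0), a distance of √(2.3² + 1.1²) ≈ 2.5.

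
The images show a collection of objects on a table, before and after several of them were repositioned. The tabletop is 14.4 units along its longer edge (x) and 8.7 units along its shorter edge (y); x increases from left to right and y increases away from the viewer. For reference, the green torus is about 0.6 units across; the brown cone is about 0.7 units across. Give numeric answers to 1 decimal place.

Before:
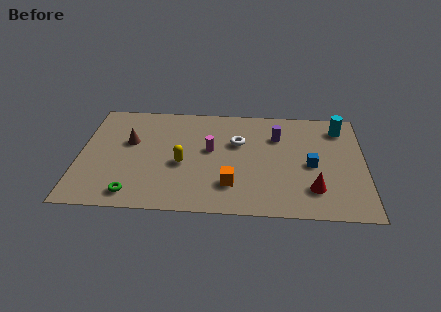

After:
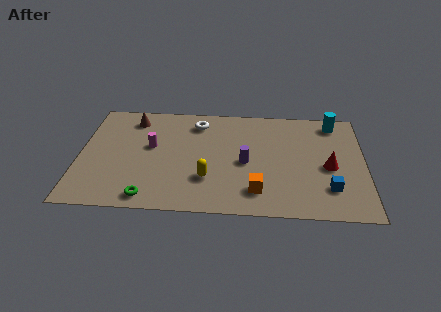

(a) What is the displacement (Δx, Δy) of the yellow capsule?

(1.3, -1.1)

The yellow capsule started near (5.2, 3.7) and ended near (6.5, 2.6).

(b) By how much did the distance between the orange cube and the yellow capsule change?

-0.3

The distance was about 2.9 in the first image and 2.6 in the second, so they moved 0.3 units closer together.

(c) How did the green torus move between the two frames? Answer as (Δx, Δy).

(0.8, -0.2)

From the two frames, the green torus sits at roughly (2.8, 1.2) before and (3.6, 1.0) after.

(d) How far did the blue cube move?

2.0

The blue cube was near (11.7, 4.0) before and (12.6, 2.2) after, so it travelled √(0.9² + 1.8²) ≈ 2.0 units.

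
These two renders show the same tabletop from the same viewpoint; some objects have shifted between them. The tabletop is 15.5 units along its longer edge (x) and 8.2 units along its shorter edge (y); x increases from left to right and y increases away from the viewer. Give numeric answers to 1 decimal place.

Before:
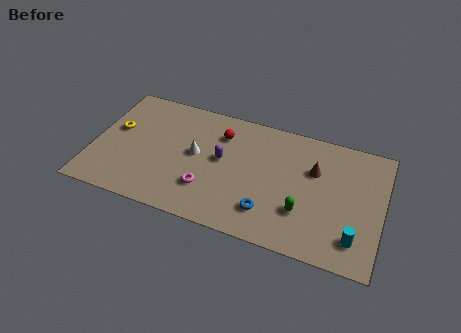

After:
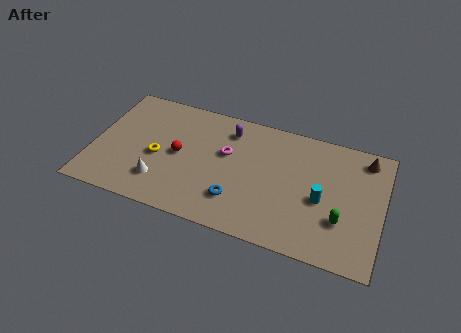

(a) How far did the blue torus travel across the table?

1.7

The blue torus moved from about (9.6, 1.9) to (7.9, 2.1), a distance of √(1.7² + 0.2²) ≈ 1.7.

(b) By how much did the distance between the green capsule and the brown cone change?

+1.6

Before: roughly 2.9 units apart; after: 4.5. That's 1.6 units further apart.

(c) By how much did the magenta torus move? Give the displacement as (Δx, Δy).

(0.8, 2.7)

The magenta torus started near (6.3, 2.3) and ended near (7.1, 5.0).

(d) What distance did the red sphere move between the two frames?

3.0

From (6.7, 6.2) to (4.6, 4.1), the red sphere covered √(2.1² + 2.1²) ≈ 3.0 units.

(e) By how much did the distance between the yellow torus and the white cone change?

-2.8

The distance was about 4.4 in the first image and 1.6 in the second, so they moved 2.8 units closer together.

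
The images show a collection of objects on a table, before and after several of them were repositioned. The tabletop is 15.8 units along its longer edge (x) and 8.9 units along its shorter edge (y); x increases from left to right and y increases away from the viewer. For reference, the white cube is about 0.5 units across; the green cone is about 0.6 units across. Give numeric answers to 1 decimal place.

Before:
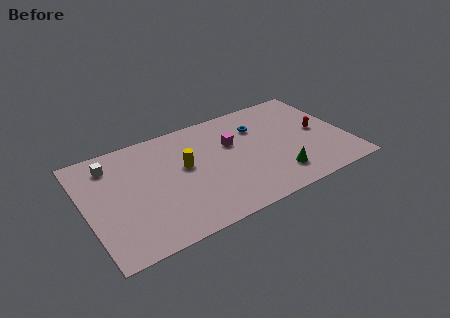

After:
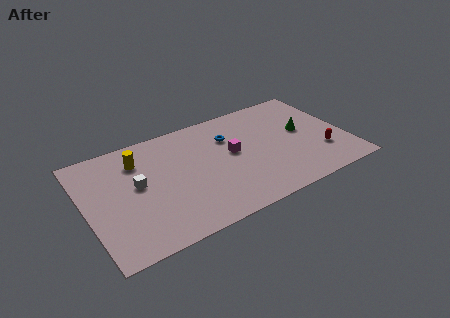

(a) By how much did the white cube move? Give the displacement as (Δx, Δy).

(1.3, -2.3)

The white cube started near (1.8, 7.2) and ended near (3.1, 4.9).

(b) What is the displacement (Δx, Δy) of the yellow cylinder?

(-2.6, 1.7)

The yellow cylinder was at about (6.0, 5.1) and moved to about (3.4, 6.8).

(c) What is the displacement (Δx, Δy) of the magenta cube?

(-0.1, -0.8)

From the two frames, the magenta cube sits at roughly (9.0, 5.7) before and (8.9, 4.9) after.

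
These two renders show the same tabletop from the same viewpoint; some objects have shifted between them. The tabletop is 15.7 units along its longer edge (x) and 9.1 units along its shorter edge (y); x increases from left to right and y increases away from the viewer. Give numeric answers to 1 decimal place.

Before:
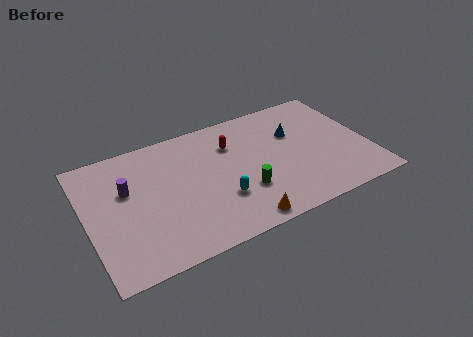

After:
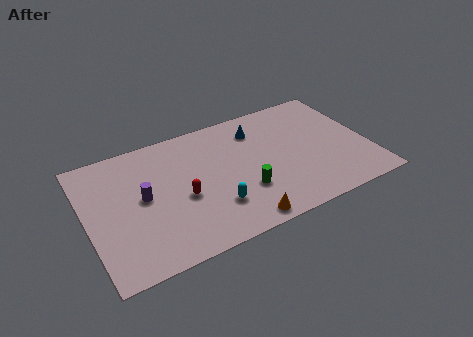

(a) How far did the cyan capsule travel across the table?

0.6

From (7.2, 2.9) to (6.8, 2.5), the cyan capsule covered √(0.4² + 0.4²) ≈ 0.6 units.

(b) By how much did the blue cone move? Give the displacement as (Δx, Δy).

(-2.0, 1.1)

The blue cone was at about (11.8, 6.0) and moved to about (9.8, 7.1).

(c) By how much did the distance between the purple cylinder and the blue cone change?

-2.4

The distance was about 9.5 in the first image and 7.1 in the second, so they moved 2.4 units closer together.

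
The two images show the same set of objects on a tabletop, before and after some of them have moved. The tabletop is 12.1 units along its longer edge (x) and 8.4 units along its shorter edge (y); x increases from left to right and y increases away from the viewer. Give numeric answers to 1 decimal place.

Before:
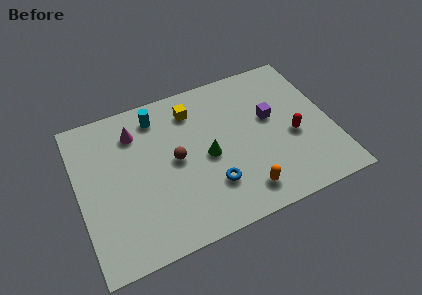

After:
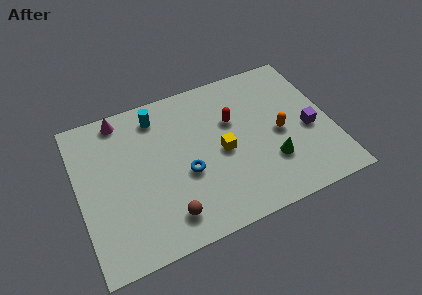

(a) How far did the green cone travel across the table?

3.2

From (6.1, 3.9) to (9.0, 2.5), the green cone covered √(2.9² + 1.4²) ≈ 3.2 units.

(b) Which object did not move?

the cyan cylinder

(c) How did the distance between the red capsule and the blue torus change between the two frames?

-1.1

Before: roughly 4.3 units apart; after: 3.2. That's 1.1 units closer together.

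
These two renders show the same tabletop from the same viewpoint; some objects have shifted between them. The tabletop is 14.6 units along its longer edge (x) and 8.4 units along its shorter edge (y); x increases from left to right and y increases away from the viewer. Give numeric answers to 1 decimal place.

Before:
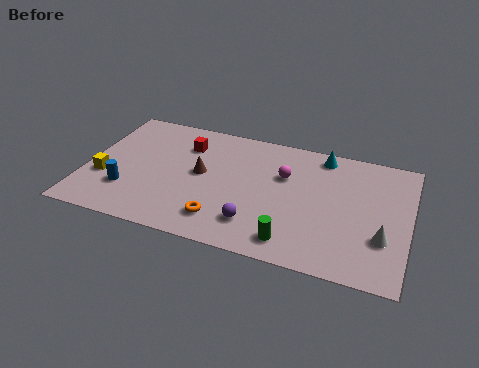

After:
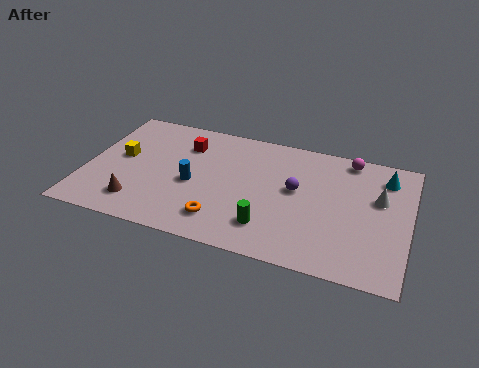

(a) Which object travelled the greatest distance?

the brown cone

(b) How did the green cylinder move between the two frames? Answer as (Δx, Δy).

(-1.1, 0.6)

The green cylinder started near (9.6, 1.3) and ended near (8.5, 1.9).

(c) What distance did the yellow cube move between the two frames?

1.7

From (0.9, 3.0) to (1.5, 4.6), the yellow cube covered √(0.6² + 1.6²) ≈ 1.7 units.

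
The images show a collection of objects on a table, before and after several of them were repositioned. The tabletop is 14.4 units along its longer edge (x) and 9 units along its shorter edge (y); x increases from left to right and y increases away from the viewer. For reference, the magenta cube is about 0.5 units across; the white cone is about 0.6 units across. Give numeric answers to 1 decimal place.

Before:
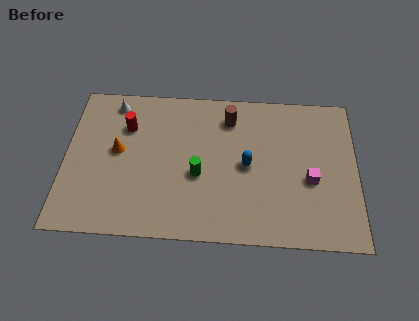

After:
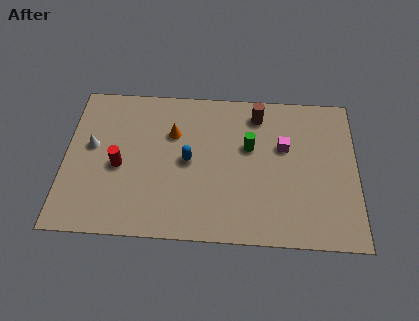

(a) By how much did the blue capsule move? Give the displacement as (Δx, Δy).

(-2.9, 0.1)

The blue capsule was at about (9.0, 4.4) and moved to about (6.1, 4.5).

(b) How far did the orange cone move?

3.0

The orange cone moved from about (2.6, 4.9) to (5.3, 6.1), a distance of √(2.7² + 1.2²) ≈ 3.0.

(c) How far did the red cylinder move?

2.4

The red cylinder was near (3.0, 6.4) before and (2.7, 4.0) after, so it travelled √(0.3² + 2.4²) ≈ 2.4 units.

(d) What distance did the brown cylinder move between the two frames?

1.4

The brown cylinder moved from about (8.1, 7.2) to (9.5, 7.5), a distance of √(1.4² + 0.3²) ≈ 1.4.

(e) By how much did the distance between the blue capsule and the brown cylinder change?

+1.6

They were about 2.9 units apart before and 4.5 after — 1.6 units further apart.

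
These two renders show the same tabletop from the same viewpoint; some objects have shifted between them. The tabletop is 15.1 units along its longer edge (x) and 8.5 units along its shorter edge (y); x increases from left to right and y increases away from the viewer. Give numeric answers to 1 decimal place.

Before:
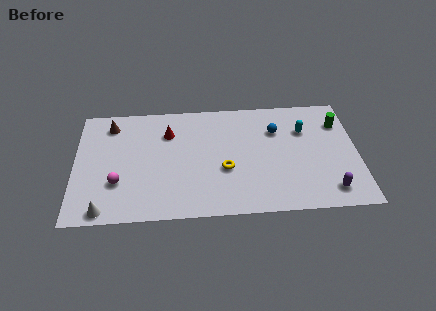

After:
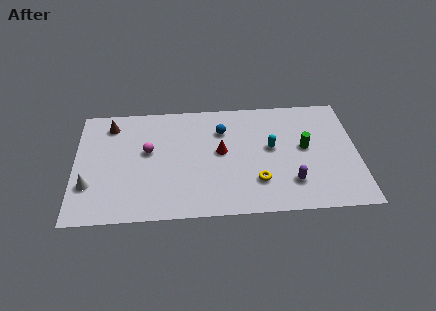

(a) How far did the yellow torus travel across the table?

2.0

From (8.0, 3.3) to (9.7, 2.3), the yellow torus covered √(1.7² + 1.0²) ≈ 2.0 units.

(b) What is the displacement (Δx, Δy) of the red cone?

(2.8, -1.6)

From the two frames, the red cone sits at roughly (5.0, 6.2) before and (7.8, 4.6) after.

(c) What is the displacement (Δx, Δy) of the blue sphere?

(-2.9, 0.2)

The blue sphere was at about (10.8, 6.0) and moved to about (7.9, 6.2).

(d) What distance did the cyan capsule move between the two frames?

2.2

The cyan capsule was near (12.3, 5.9) before and (10.5, 4.7) after, so it travelled √(1.8² + 1.2²) ≈ 2.2 units.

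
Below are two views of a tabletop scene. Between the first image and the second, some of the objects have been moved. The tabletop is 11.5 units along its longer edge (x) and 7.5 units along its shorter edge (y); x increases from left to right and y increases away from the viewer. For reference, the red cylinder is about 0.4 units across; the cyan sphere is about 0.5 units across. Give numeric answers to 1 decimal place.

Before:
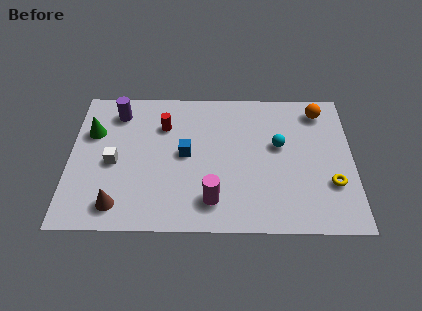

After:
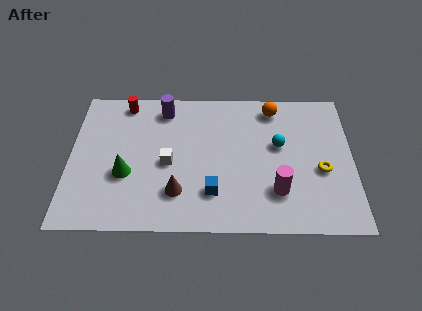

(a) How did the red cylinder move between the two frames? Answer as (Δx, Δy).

(-1.6, 1.2)

The red cylinder started near (3.8, 5.4) and ended near (2.2, 6.6).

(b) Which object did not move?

the cyan sphere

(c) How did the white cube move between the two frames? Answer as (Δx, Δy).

(2.2, 0.0)

The white cube started near (1.8, 3.4) and ended near (4.0, 3.4).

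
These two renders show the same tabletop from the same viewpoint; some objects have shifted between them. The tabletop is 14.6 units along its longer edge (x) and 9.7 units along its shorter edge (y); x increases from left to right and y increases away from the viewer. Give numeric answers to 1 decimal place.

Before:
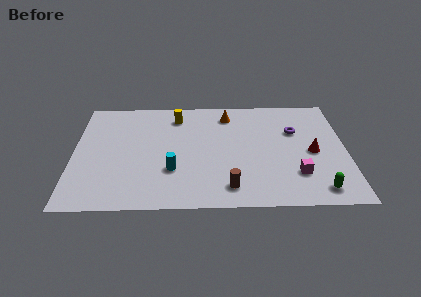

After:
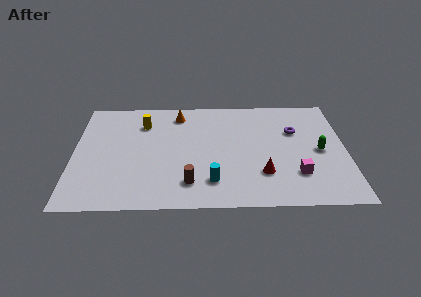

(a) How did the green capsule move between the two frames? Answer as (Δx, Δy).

(0.2, 3.3)

From the two frames, the green capsule sits at roughly (13.0, 1.3) before and (13.2, 4.6) after.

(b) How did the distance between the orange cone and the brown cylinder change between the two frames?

-0.3

The distance was about 6.4 in the first image and 6.1 in the second, so they moved 0.3 units closer together.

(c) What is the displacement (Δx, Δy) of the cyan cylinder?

(2.1, -1.0)

The cyan cylinder started near (5.3, 3.1) and ended near (7.4, 2.1).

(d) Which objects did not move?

the magenta cube and the purple torus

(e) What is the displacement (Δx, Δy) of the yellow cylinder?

(-1.8, -0.6)

From the two frames, the yellow cylinder sits at roughly (5.5, 7.9) before and (3.7, 7.3) after.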